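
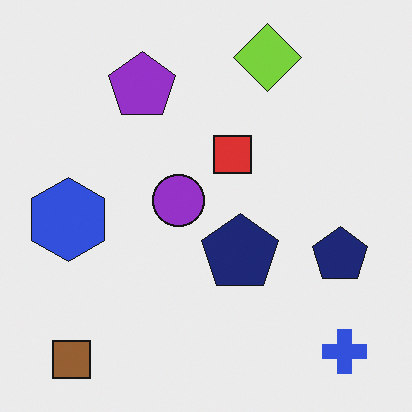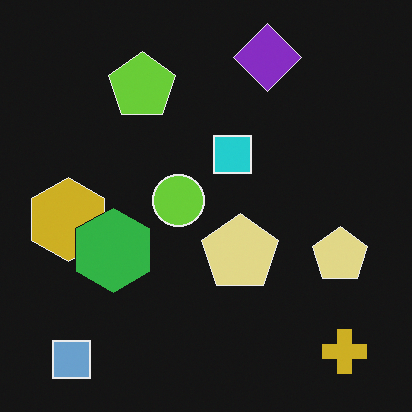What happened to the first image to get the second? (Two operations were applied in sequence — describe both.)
The image was color-inverted (negative), then overlaid with an additional green hexagon.

The light background has become dark and every shape's color is its complement — a photographic negative. A green hexagon appears in the second image that is absent from the first.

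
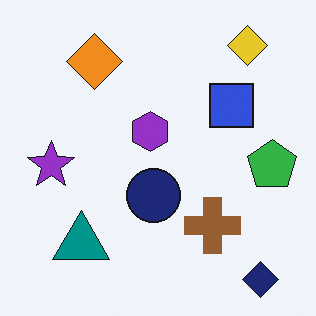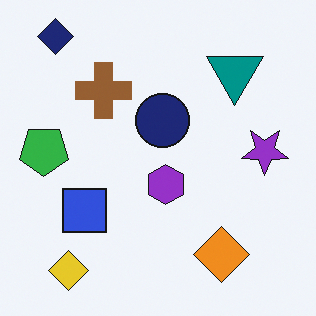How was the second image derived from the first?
The transformation is: rotated 180°.

The navy diamond sits in the bottom-right of the first image and the top-left of the second — consistent with a whole-image 180° rotation.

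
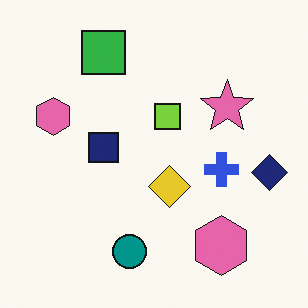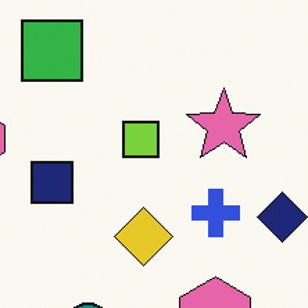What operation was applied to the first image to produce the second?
The second image is the first cropped to a modestly smaller region and rescaled.

The visible shapes are larger and the field of view is narrower; shapes near the original edges may be partly or wholly outside the frame — a crop-and-rescale.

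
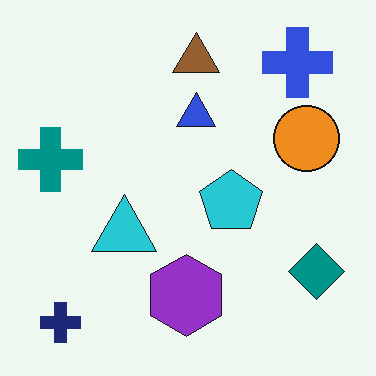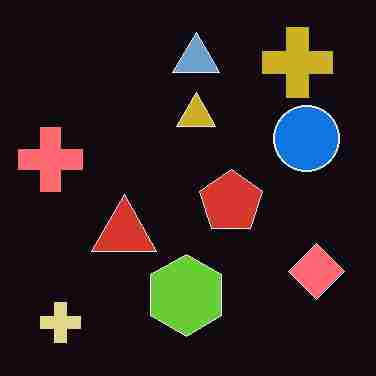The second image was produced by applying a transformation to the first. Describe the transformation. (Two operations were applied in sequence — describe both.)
Color-inverted (negative), then degraded with heavy JPEG compression.

The light background has become dark and every shape's color is its complement — a photographic negative. Blocky 8×8 compression artifacts appear around shape edges and the flat background shows ringing — characteristic JPEG degradation.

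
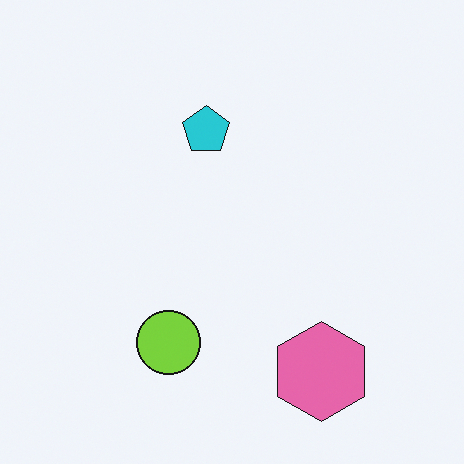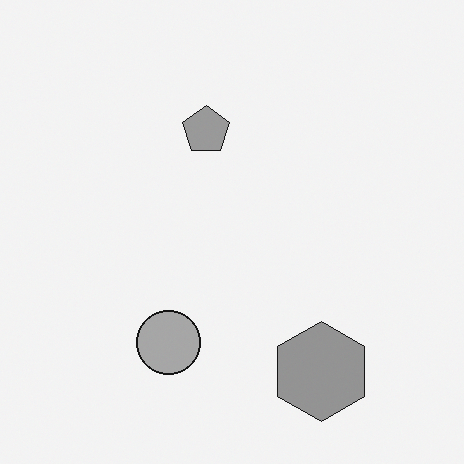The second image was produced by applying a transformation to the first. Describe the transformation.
It was converted to grayscale.

All color is removed — every shape is now a shade of grey.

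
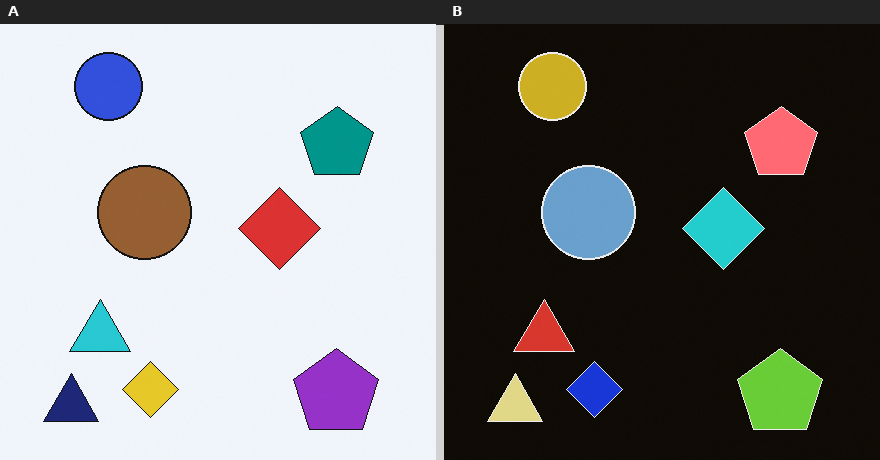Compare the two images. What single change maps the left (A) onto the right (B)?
The right (B) image is the left (A) color-inverted (negative).

The light background has become dark and every shape's color is its complement — a photographic negative.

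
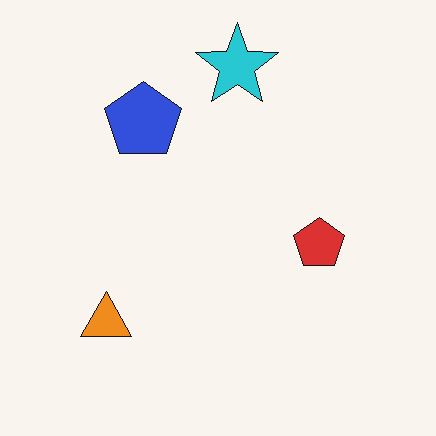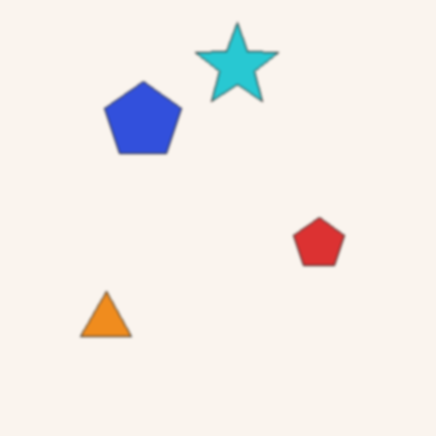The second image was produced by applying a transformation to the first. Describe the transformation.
It was slightly softened.

Shape edges and outlines are uniformly softened across the whole image.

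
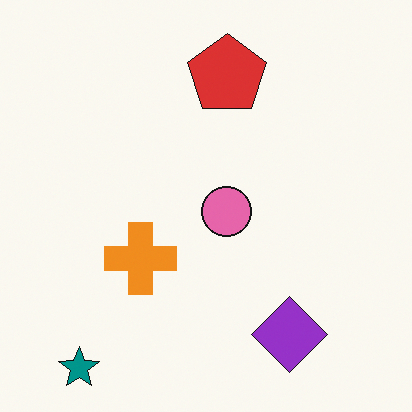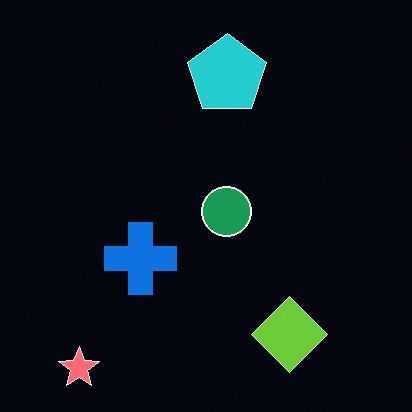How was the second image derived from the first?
The second image is the first color-inverted (negative).

The light background has become dark and every shape's color is its complement — a photographic negative.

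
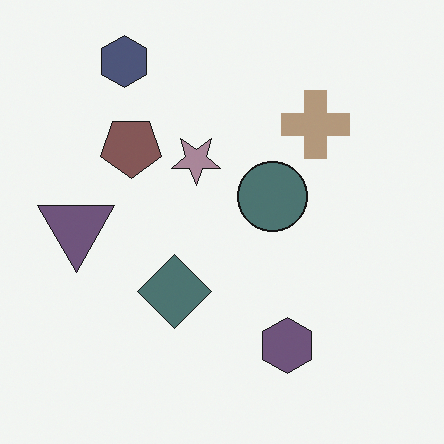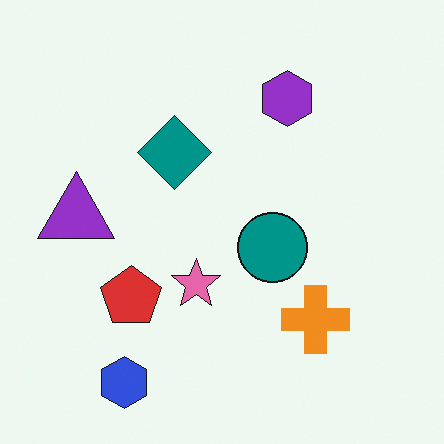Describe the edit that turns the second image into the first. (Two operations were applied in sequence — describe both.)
The first image is the second made much more muted (saturation change), then flipped vertically (top ↔ bottom).

All colors are more muted and greyish — a global saturation change. The blue hexagon is in the bottom-left of the second image and the top-left of the first — shapes on opposite sides of the horizontal midline have swapped in a mirror flip.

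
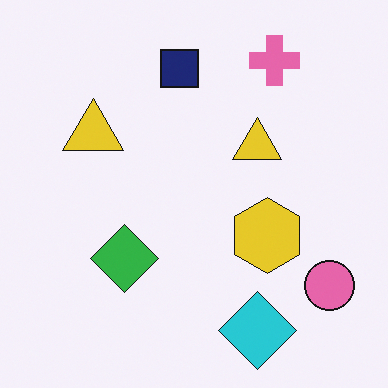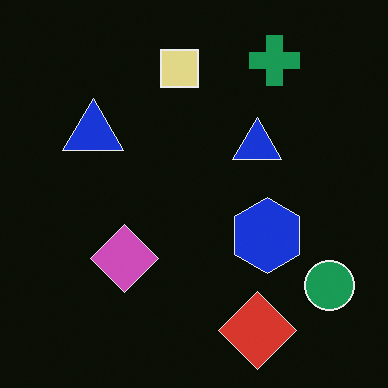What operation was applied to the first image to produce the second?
The transformation is: color-inverted (negative).

The light background has become dark and every shape's color is its complement — a photographic negative.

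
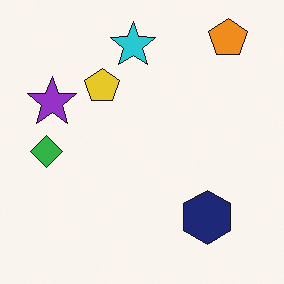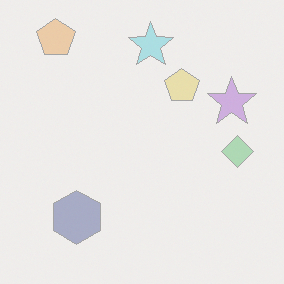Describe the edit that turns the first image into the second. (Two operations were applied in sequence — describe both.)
The transformation is: flipped horizontally (left ↔ right), then given much lower contrast.

The green diamond is in the left of the first image and the right of the second — shapes on opposite sides of the vertical midline have swapped in a mirror flip. Tones are pushed toward mid-grey across the whole image — a global contrast change.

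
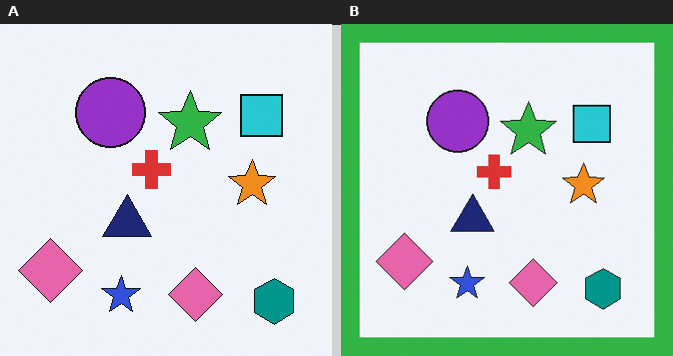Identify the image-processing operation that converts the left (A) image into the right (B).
The right (B) image is the left (A) framed with a green border.

A solid green frame runs around the edge of the right (B) image, with the content slightly shrunk inside it.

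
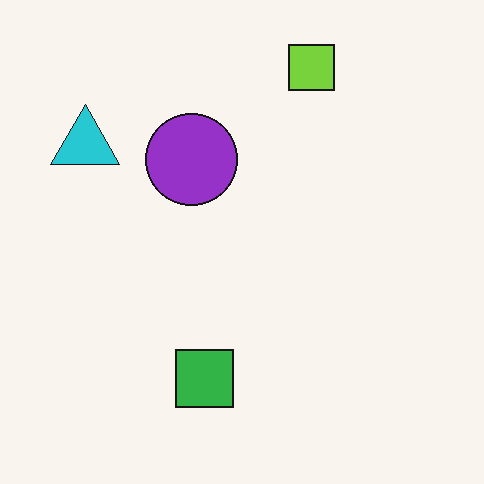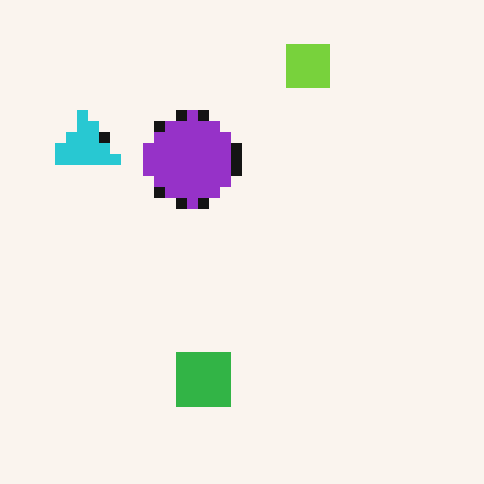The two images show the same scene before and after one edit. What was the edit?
Heavily pixelated into large blocks.

Shapes are reduced to large square blocks; fine edges and outlines are lost — a downscale-then-upscale (mosaic) effect.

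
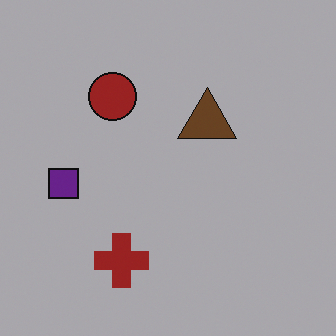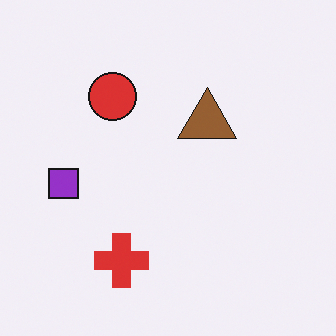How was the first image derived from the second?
The first image is the second substantially darkened.

Every pixel — background and shapes alike — is uniformly darkened.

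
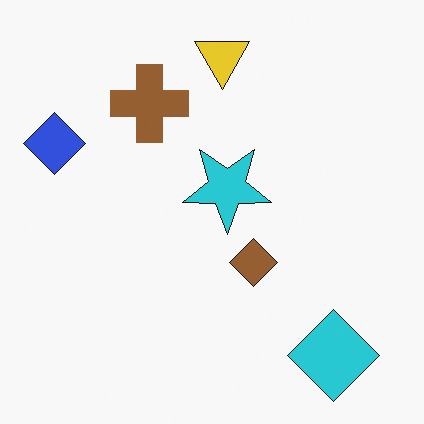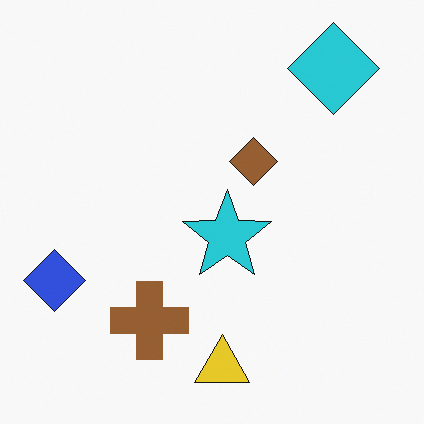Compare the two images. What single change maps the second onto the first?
The image was flipped vertically (top ↔ bottom).

The yellow triangle is in the bottom of the second image and the top of the first — shapes on opposite sides of the horizontal midline have swapped in a mirror flip.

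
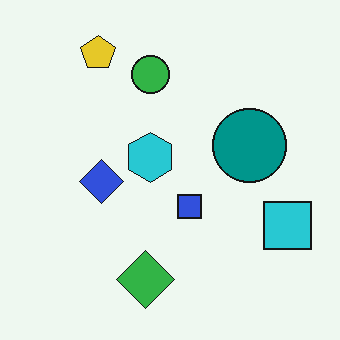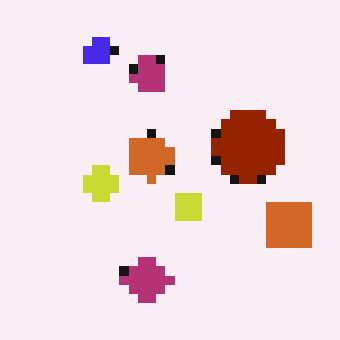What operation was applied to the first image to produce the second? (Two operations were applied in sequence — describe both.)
This is the original image hue-shifted through roughly half the color wheel, then coarsely pixelated.

Every shape's color has rotated by the same amount around the hue wheel — a uniform hue shift. Shapes are reduced to large square blocks; fine edges and outlines are lost — a downscale-then-upscale (mosaic) effect.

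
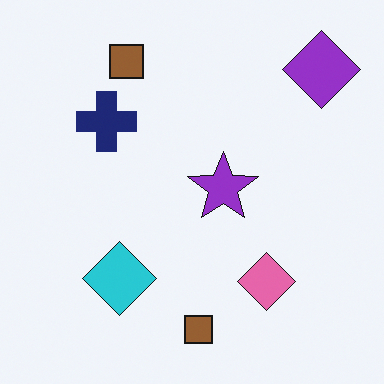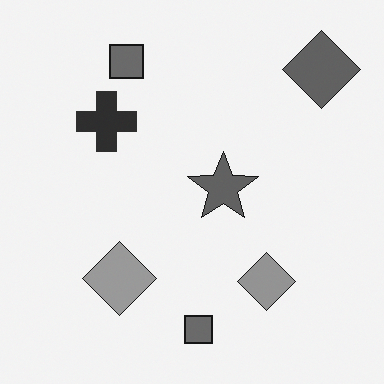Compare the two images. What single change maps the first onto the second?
This is the original image converted to grayscale.

All color is removed — every shape is now a shade of grey.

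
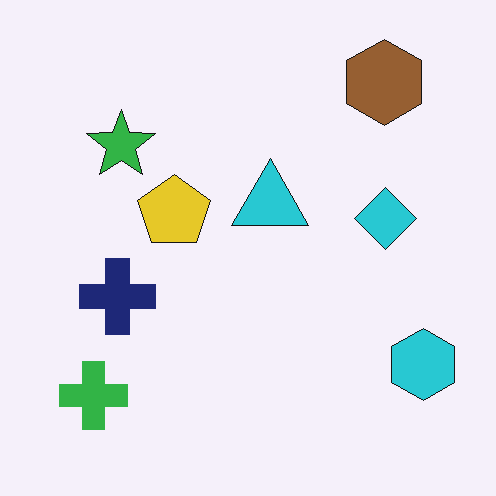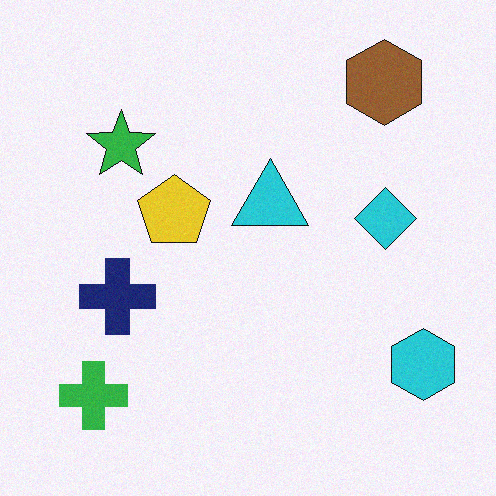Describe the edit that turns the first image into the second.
The image was degraded with light additive noise.

Random speckle covers the whole image, including the flat background.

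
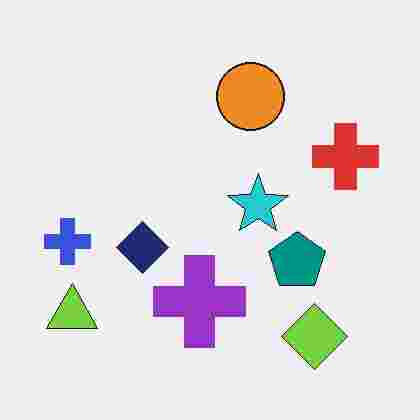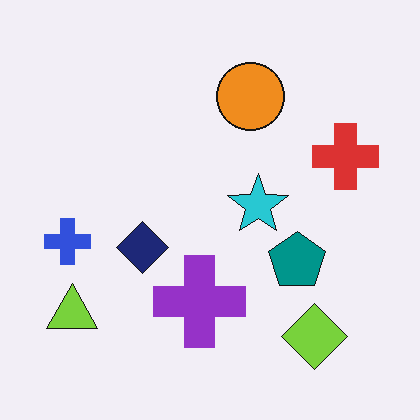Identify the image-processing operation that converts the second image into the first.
It was heavily JPEG-compressed with obvious blocking artifacts.

Blocky 8×8 compression artifacts appear around shape edges and the flat background shows ringing — characteristic JPEG degradation.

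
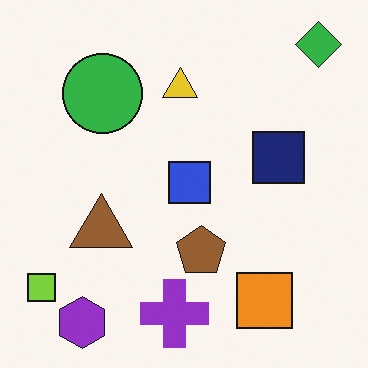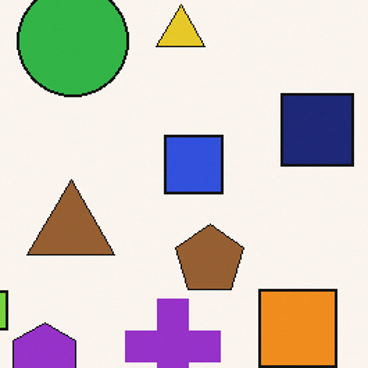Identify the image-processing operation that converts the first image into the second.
The image was cropped slightly and scaled back up.

The visible shapes are larger and the field of view is narrower; shapes near the original edges may be partly or wholly outside the frame — a crop-and-rescale.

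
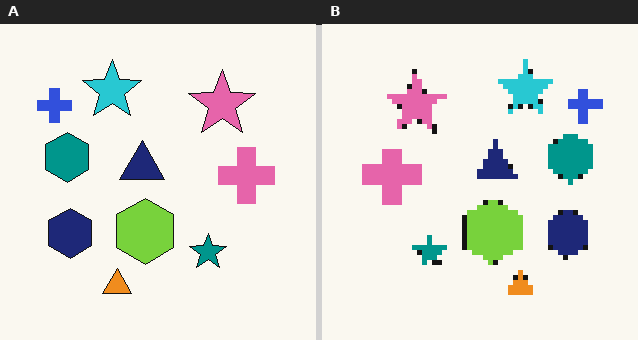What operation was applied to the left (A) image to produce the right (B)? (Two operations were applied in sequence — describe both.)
The right (B) image is the left (A) flipped horizontally (left ↔ right), then lightly pixelated (a mild mosaic effect).

The blue cross is in the top-left of the left (A) image and the top-right of the right (B) — shapes on opposite sides of the vertical midline have swapped in a mirror flip. Shapes are reduced to large square blocks; fine edges and outlines are lost — a downscale-then-upscale (mosaic) effect.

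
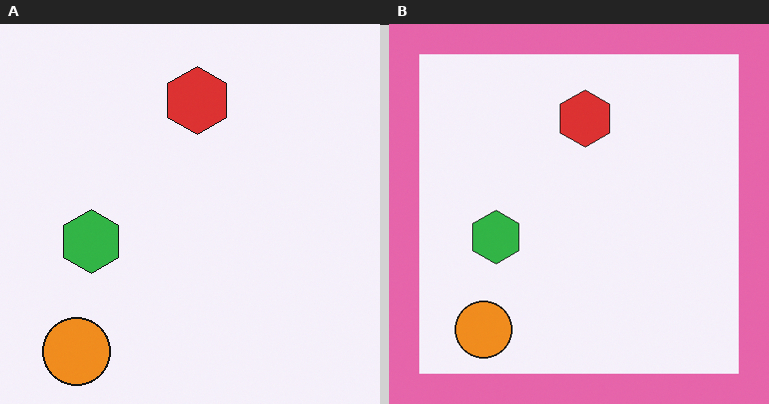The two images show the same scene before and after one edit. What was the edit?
The image was framed with a pink border.

A solid pink frame runs around the edge of the right (B) image, with the content slightly shrunk inside it.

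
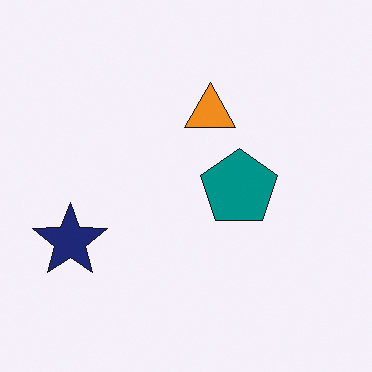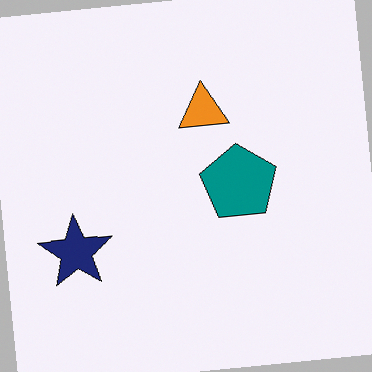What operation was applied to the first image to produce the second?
Rotated counter-clockwise by a slight angle.

Every shape is tilted by the same angle and the image corners show triangular fill wedges — a whole-image rotation by a non-right angle.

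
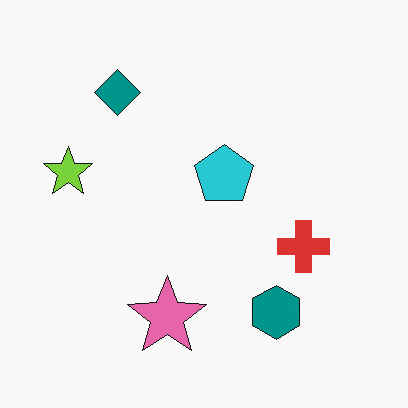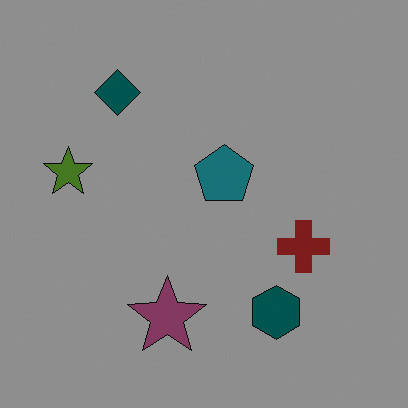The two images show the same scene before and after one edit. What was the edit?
The image was darkened a lot.

Every pixel — background and shapes alike — is uniformly darkened.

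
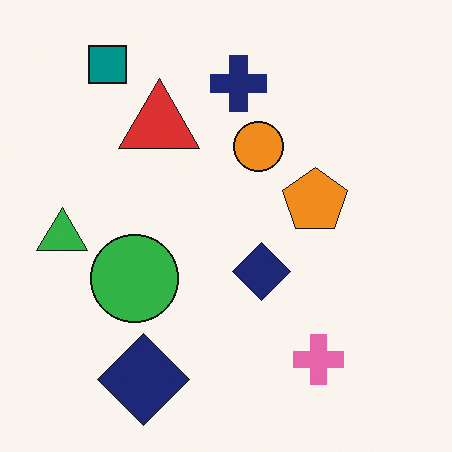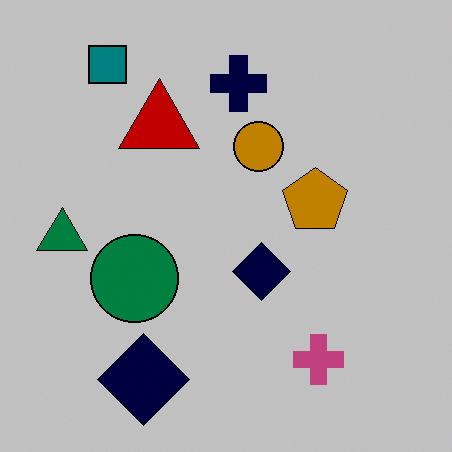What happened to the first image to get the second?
The image was aggressively posterized.

Each flat color has snapped to a coarser quantized level — most visibly, the near-white background has dropped to a flat grey.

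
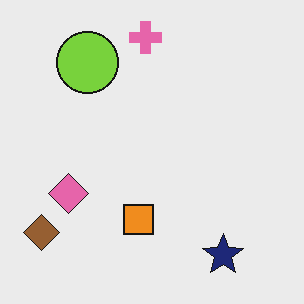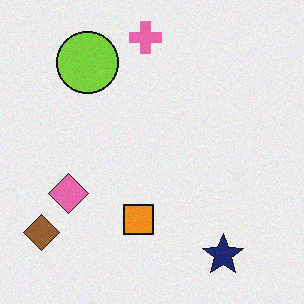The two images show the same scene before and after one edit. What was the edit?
The image was degraded with light additive noise.

Random speckle covers the whole image, including the flat background.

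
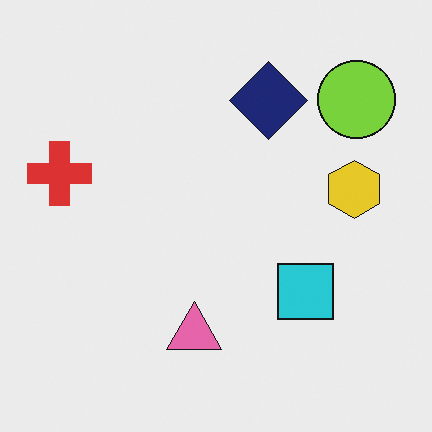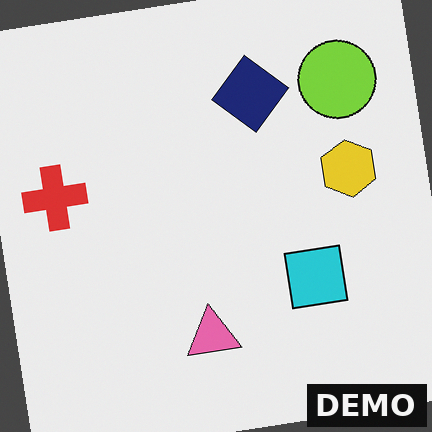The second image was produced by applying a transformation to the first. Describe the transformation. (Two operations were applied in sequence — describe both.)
Rotated counter-clockwise by a few degrees, then watermarked with the text "DEMO" in the lower-right corner.

Every shape is tilted by the same angle and the image corners show triangular fill wedges — a whole-image rotation by a non-right angle. A dark label reading "DEMO" appears in the lower-right corner.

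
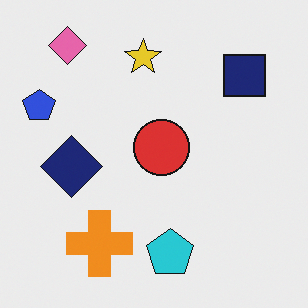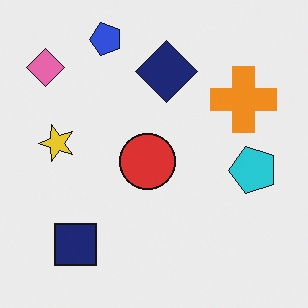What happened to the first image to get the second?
The image was transposed (reflected across the top-left ↔ bottom-right diagonal).

Shapes have swapped their row and column positions — what was in the top-right is now in the bottom-left — a diagonal reflection.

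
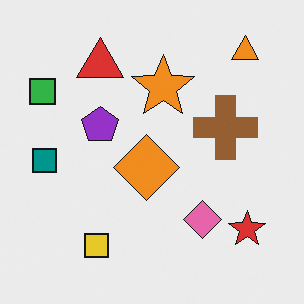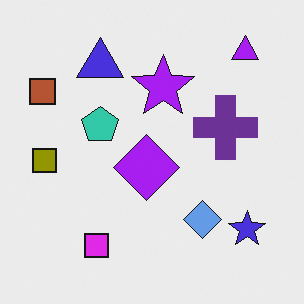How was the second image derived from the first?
The second image is the first hue-shifted by a large amount.

Every shape's color has rotated by the same amount around the hue wheel — a uniform hue shift.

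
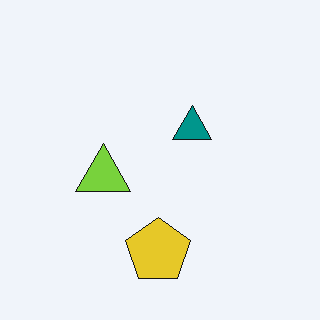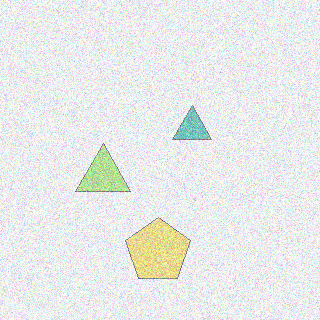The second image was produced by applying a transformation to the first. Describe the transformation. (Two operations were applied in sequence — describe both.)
This is the original image washed out (contrast reduced), then degraded with visible gaussian noise.

Tones are pushed toward mid-grey across the whole image — a global contrast change. Random speckle covers the whole image, including the flat background.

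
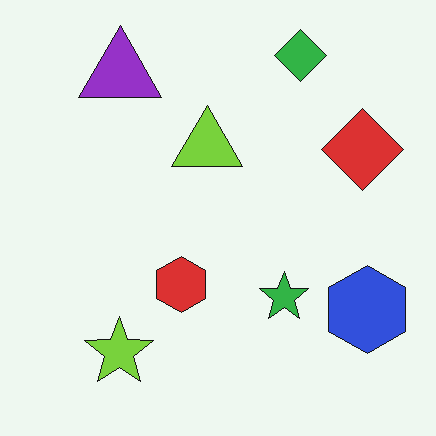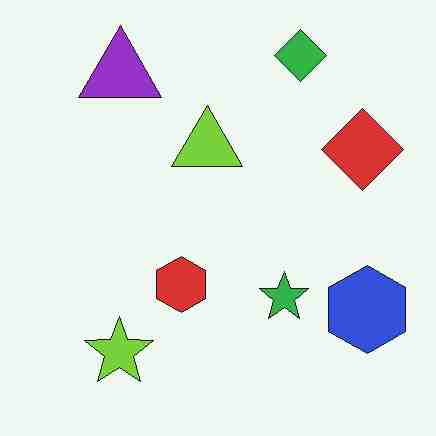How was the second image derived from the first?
Heavily JPEG-compressed with obvious blocking artifacts.

Blocky 8×8 compression artifacts appear around shape edges and the flat background shows ringing — characteristic JPEG degradation.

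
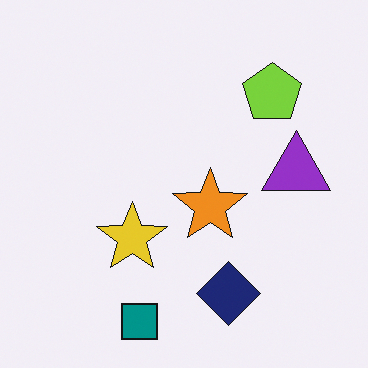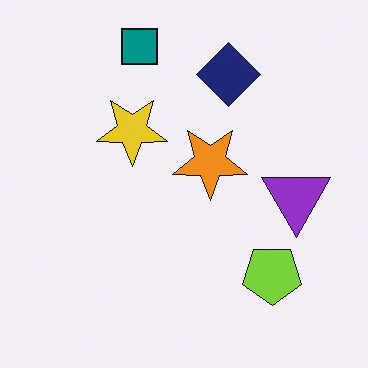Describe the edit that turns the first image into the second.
Flipped vertically (top ↔ bottom).

The teal square is in the bottom of the first image and the top of the second — shapes on opposite sides of the horizontal midline have swapped in a mirror flip.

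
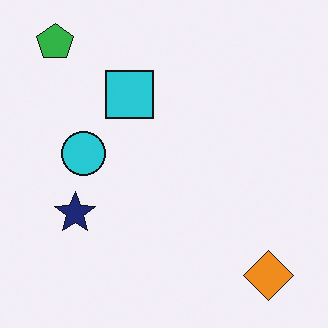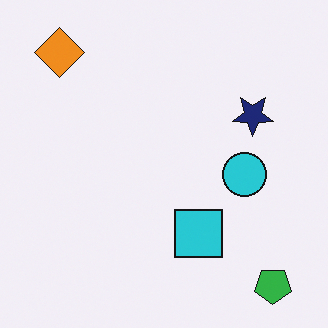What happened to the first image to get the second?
This is the original image rotated 180°.

The green pentagon sits in the top-left of the first image and the bottom-right of the second — consistent with a whole-image 180° rotation.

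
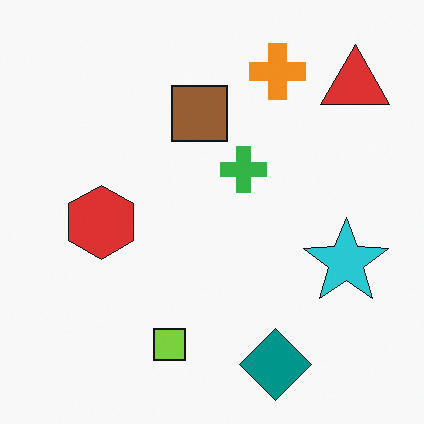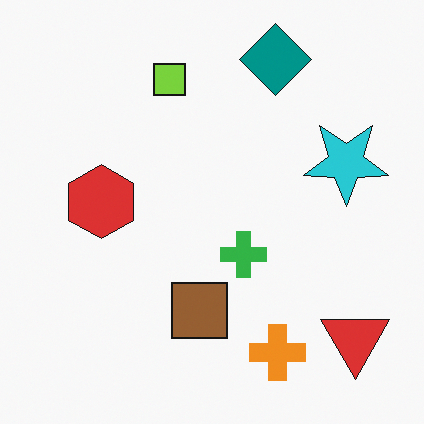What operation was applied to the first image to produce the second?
The image was flipped vertically (top ↔ bottom).

The teal diamond is in the bottom of the first image and the top of the second — shapes on opposite sides of the horizontal midline have swapped in a mirror flip.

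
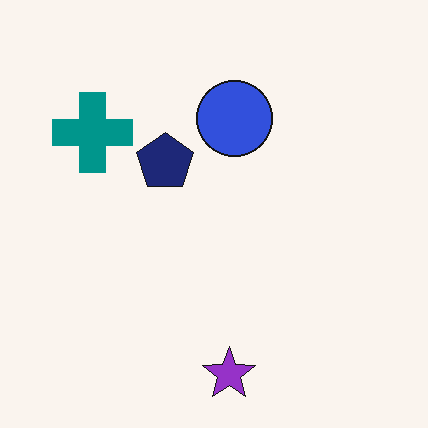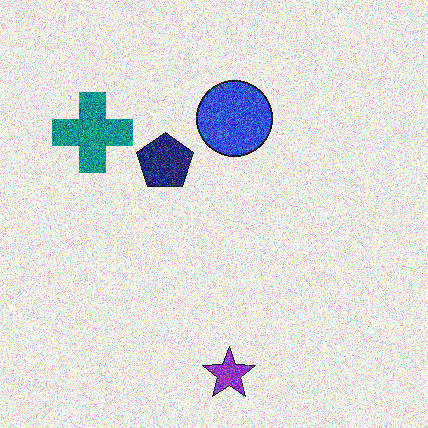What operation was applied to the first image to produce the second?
The transformation is: degraded with a thick layer of grain.

Random speckle covers the whole image, including the flat background.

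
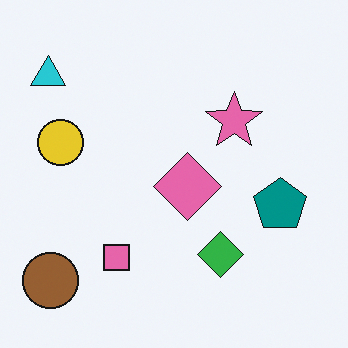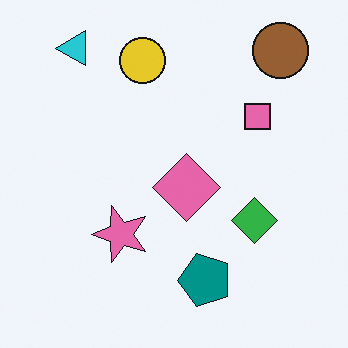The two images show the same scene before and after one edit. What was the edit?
The image was transposed (reflected across the top-left ↔ bottom-right diagonal).

Shapes have swapped their row and column positions — what was in the top-right is now in the bottom-left — a diagonal reflection.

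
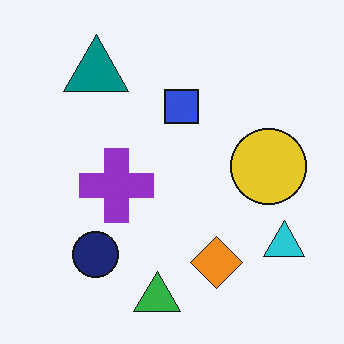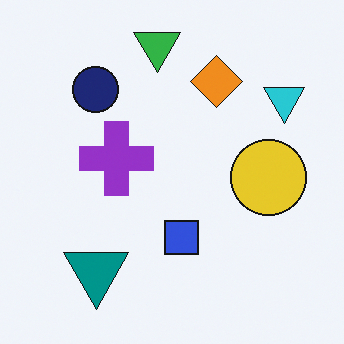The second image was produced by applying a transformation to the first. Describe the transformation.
The image was flipped vertically (top ↔ bottom).

The green triangle is in the bottom of the first image and the top of the second — shapes on opposite sides of the horizontal midline have swapped in a mirror flip.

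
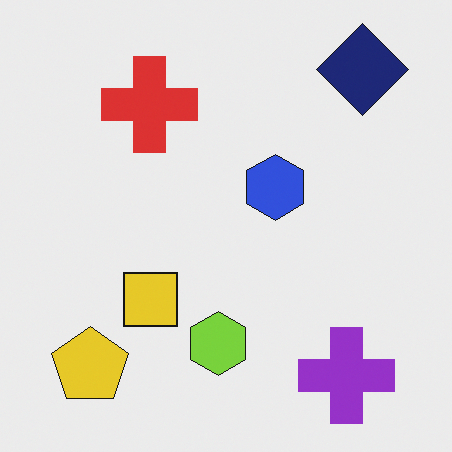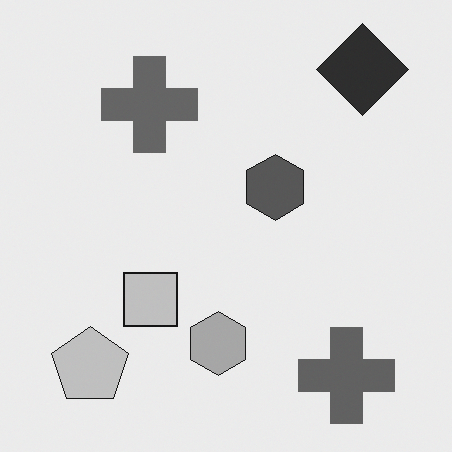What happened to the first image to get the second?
This is the original image converted to grayscale.

All color is removed — every shape is now a shade of grey.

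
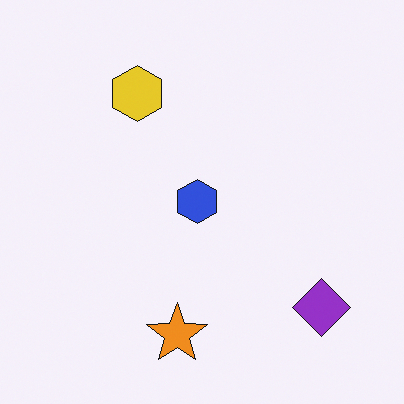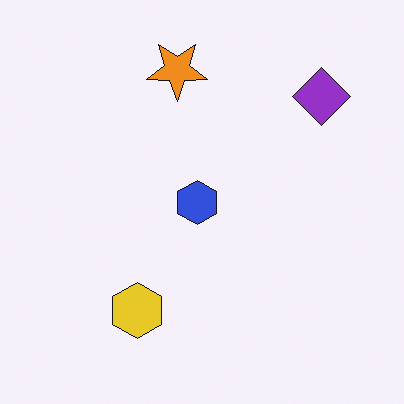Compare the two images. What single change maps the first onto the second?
This is the original image flipped vertically (top ↔ bottom).

The orange star is in the bottom of the first image and the top of the second — shapes on opposite sides of the horizontal midline have swapped in a mirror flip.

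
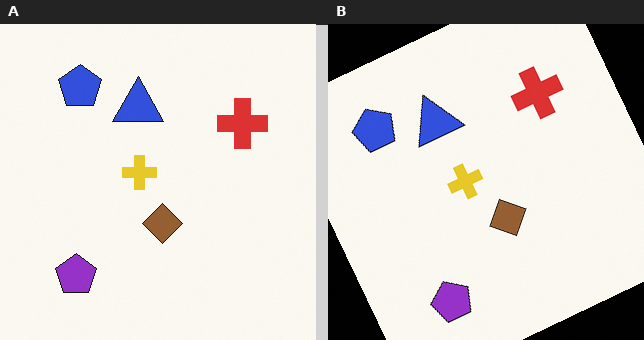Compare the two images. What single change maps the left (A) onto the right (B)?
The image was rotated counter-clockwise by a moderate amount.

Every shape is tilted by the same angle and the image corners show triangular fill wedges — a whole-image rotation by a non-right angle.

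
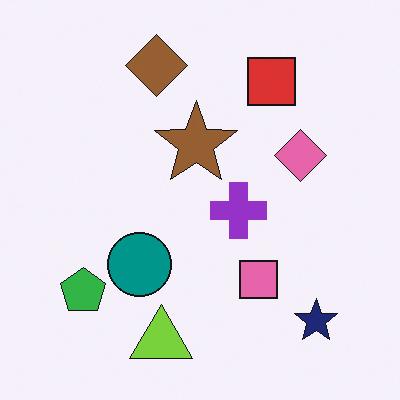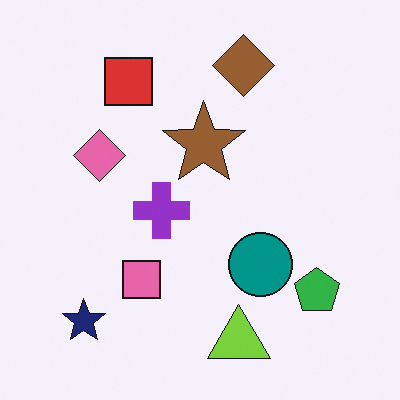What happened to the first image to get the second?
This is the original image flipped horizontally (left ↔ right).

The green pentagon is in the bottom-left of the first image and the bottom-right of the second — shapes on opposite sides of the vertical midline have swapped in a mirror flip.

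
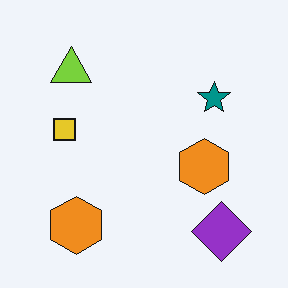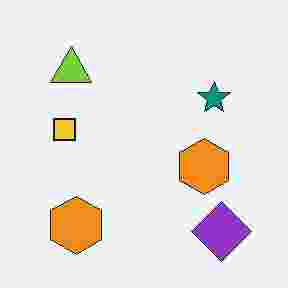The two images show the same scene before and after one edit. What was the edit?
It was heavily JPEG-compressed with obvious blocking artifacts.

Blocky 8×8 compression artifacts appear around shape edges and the flat background shows ringing — characteristic JPEG degradation.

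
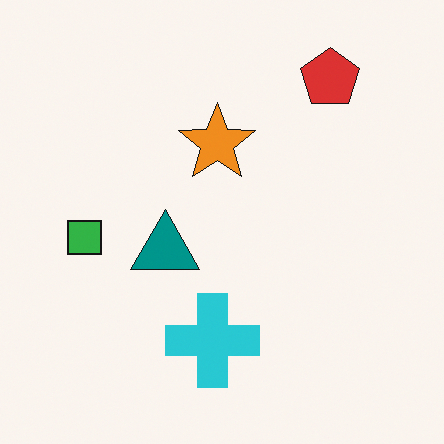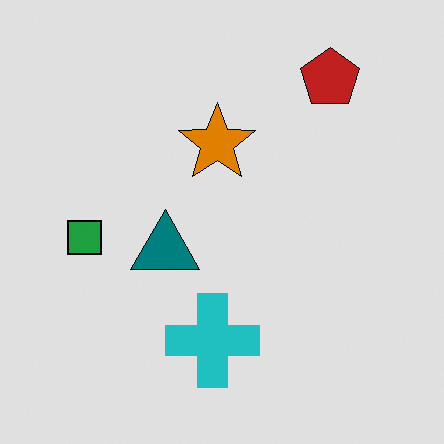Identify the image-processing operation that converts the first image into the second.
This is the original image posterized to a reduced palette.

Each flat color has snapped to a coarser quantized level — most visibly, the near-white background has dropped to a flat grey.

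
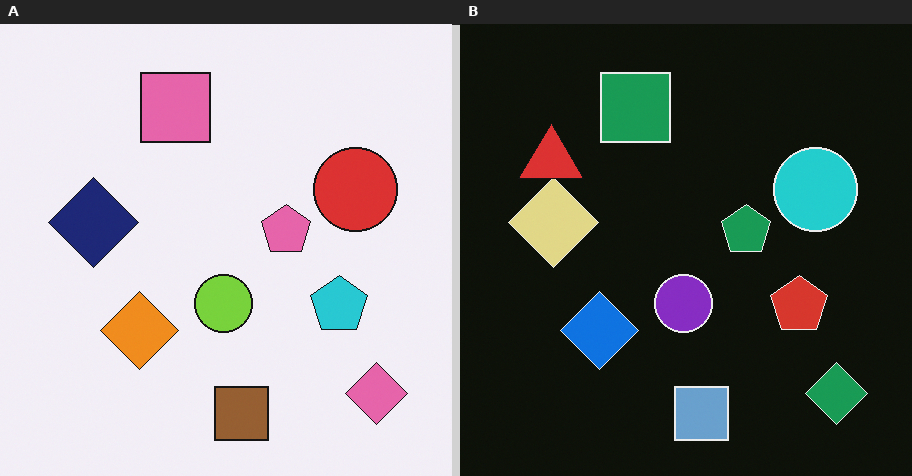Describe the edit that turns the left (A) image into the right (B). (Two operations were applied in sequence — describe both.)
It was color-inverted (negative), then overlaid with an additional red triangle.

The light background has become dark and every shape's color is its complement — a photographic negative. A red triangle appears in the right (B) image that is absent from the left (A).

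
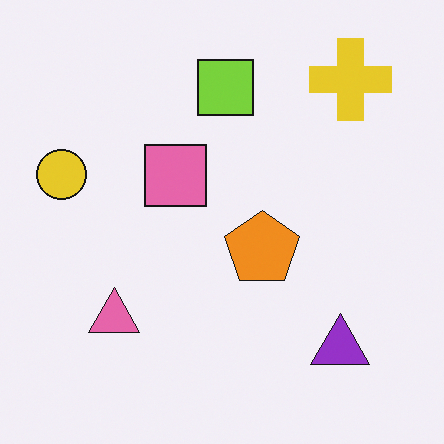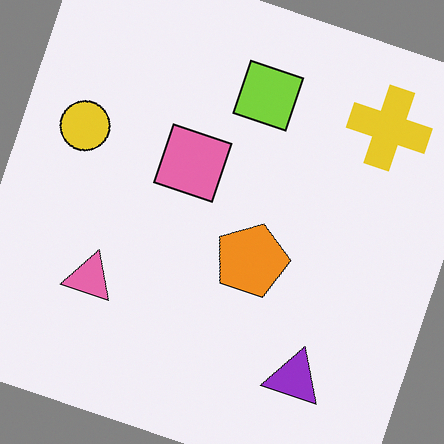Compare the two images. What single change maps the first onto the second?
The second image is the first rotated clockwise by a moderate amount.

Every shape is tilted by the same angle and the image corners show triangular fill wedges — a whole-image rotation by a non-right angle.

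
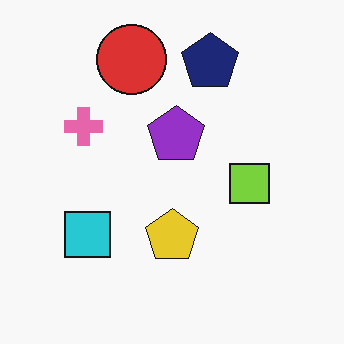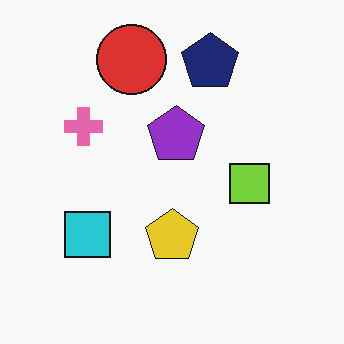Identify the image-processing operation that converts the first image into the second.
The transformation is: given moderate JPEG compression.

Blocky 8×8 compression artifacts appear around shape edges and the flat background shows ringing — characteristic JPEG degradation.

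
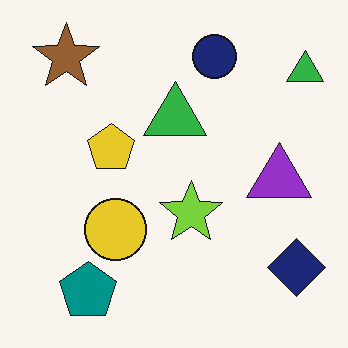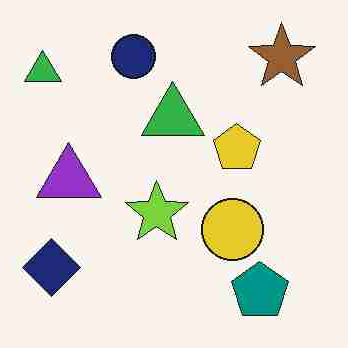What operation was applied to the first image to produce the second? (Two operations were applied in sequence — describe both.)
It was degraded with heavy JPEG compression, then flipped horizontally (left ↔ right).

Blocky 8×8 compression artifacts appear around shape edges and the flat background shows ringing — characteristic JPEG degradation. The navy diamond is in the bottom-right of the first image and the bottom-left of the second — shapes on opposite sides of the vertical midline have swapped in a mirror flip.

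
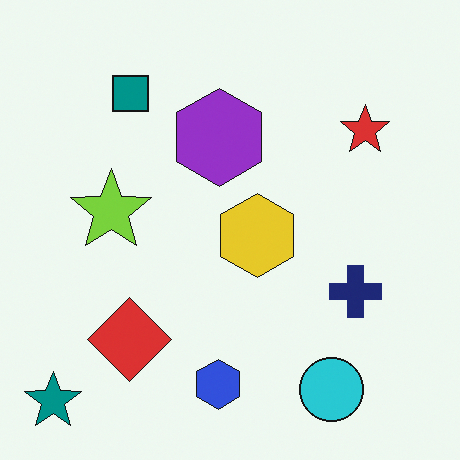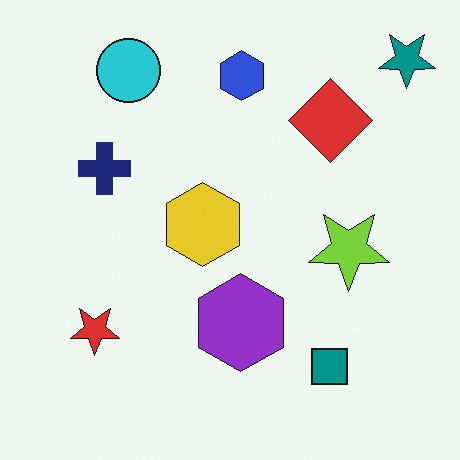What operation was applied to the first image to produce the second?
The second image is the first rotated 180°.

The teal star sits in the bottom-left of the first image and the top-right of the second — consistent with a whole-image 180° rotation.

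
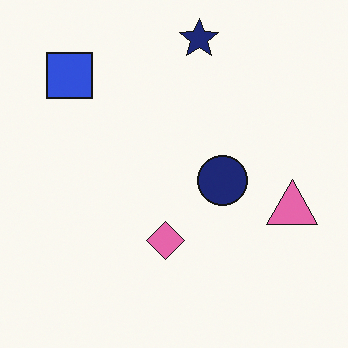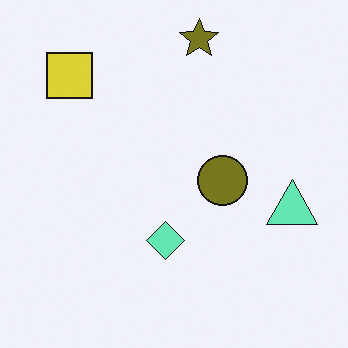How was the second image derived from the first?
It was hue-shifted through roughly half the color wheel.

Every shape's color has rotated by the same amount around the hue wheel — a uniform hue shift.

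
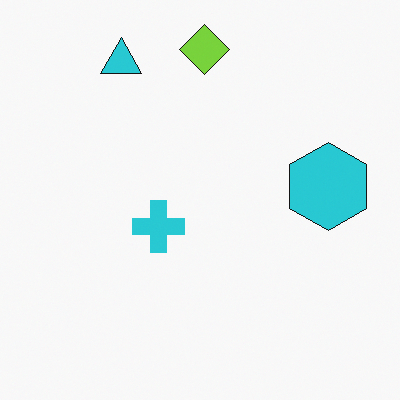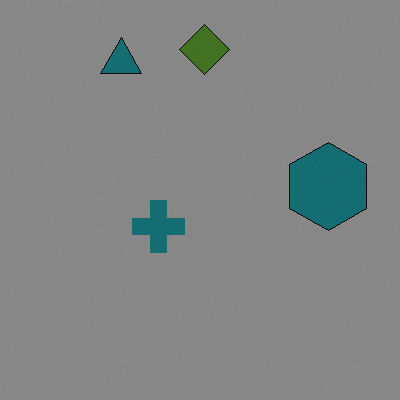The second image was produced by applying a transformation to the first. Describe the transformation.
Substantially darkened.

Every pixel — background and shapes alike — is uniformly darkened.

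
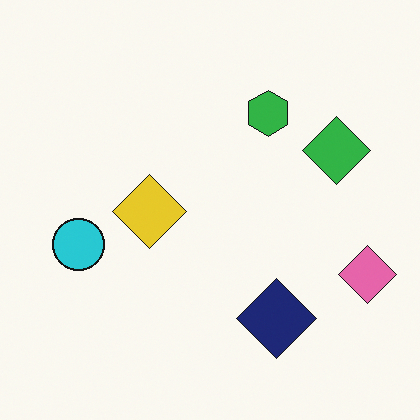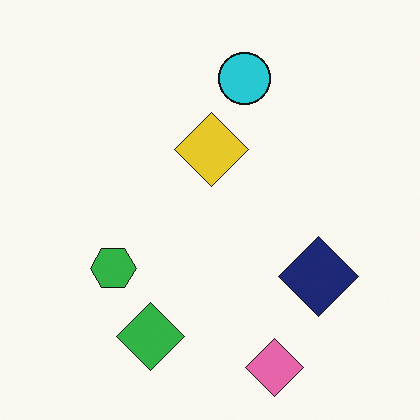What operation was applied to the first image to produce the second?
Transposed (reflected across the top-left ↔ bottom-right diagonal).

Shapes have swapped their row and column positions — what was in the top-right is now in the bottom-left — a diagonal reflection.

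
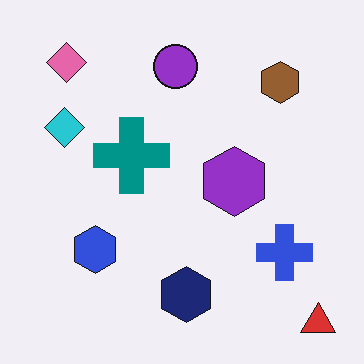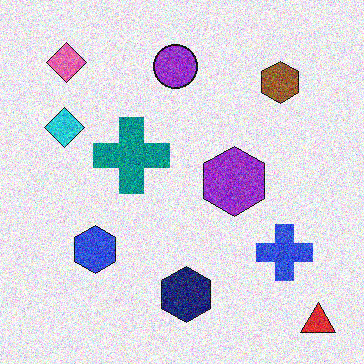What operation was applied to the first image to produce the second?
This is the original image degraded with a thick layer of grain.

Random speckle covers the whole image, including the flat background.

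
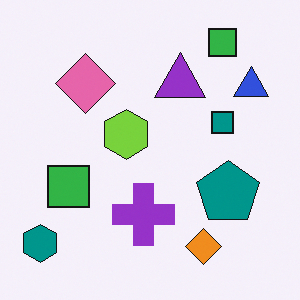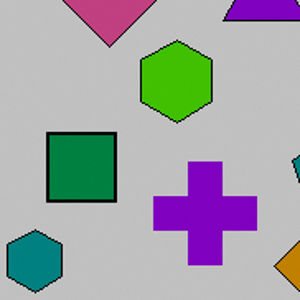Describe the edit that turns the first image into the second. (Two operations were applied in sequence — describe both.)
Heavily posterized to just a handful of flat colors, then cropped tightly and scaled back up.

Each flat color has snapped to a coarser quantized level — most visibly, the near-white background has dropped to a flat grey. The visible shapes are larger and the field of view is narrower; shapes near the original edges may be partly or wholly outside the frame — a crop-and-rescale.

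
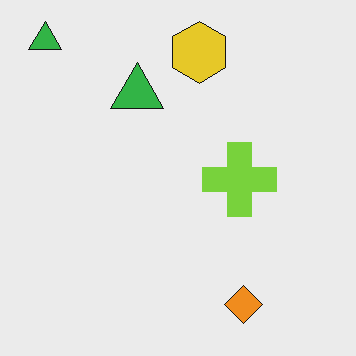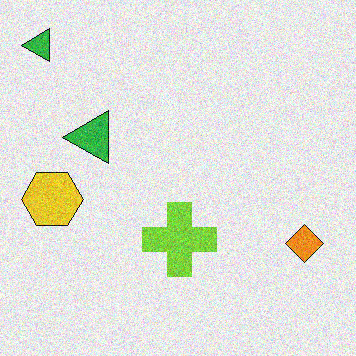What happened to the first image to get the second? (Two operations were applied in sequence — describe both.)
The second image is the first degraded with moderate additive noise, then transposed (reflected across the top-left ↔ bottom-right diagonal).

Random speckle covers the whole image, including the flat background. Shapes have swapped their row and column positions — what was in the top-right is now in the bottom-left — a diagonal reflection.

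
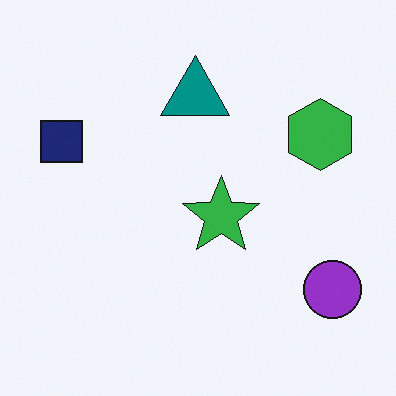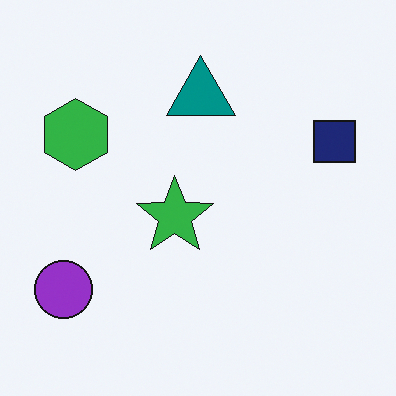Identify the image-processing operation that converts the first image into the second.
The transformation is: flipped horizontally (left ↔ right).

The navy square is in the left of the first image and the right of the second — shapes on opposite sides of the vertical midline have swapped in a mirror flip.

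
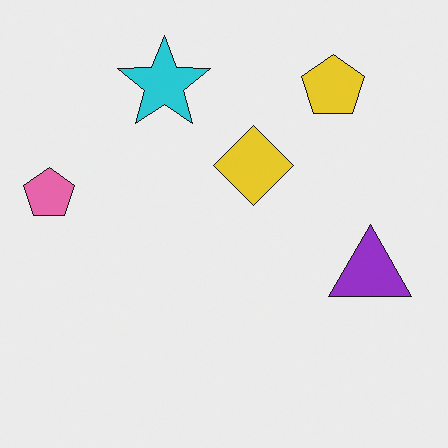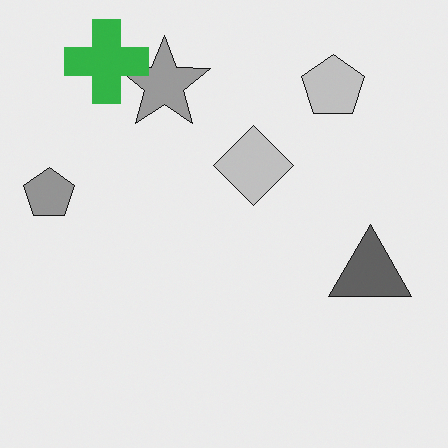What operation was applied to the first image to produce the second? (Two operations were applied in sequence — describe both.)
This is the original image converted to grayscale, then overlaid with an additional green cross.

All color is removed — every shape is now a shade of grey. A green cross appears in the second image that is absent from the first.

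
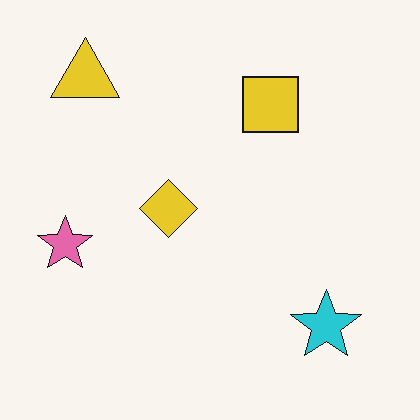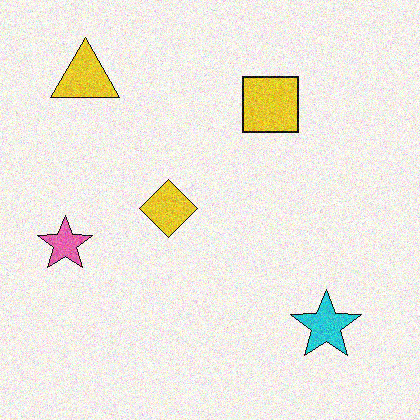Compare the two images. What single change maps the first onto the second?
Degraded with visible gaussian noise.

Random speckle covers the whole image, including the flat background.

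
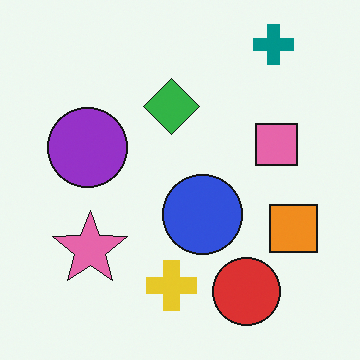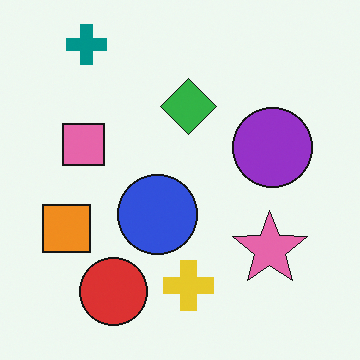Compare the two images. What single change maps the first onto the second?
Flipped horizontally (left ↔ right).

The orange square is in the right of the first image and the left of the second — shapes on opposite sides of the vertical midline have swapped in a mirror flip.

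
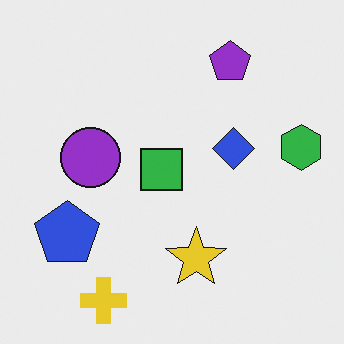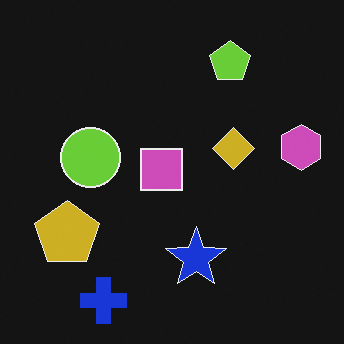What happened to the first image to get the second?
The transformation is: color-inverted (negative).

The light background has become dark and every shape's color is its complement — a photographic negative.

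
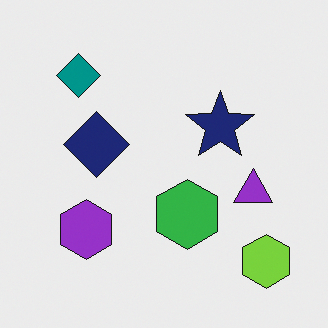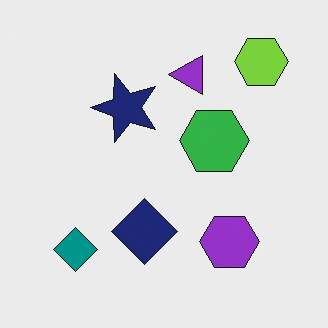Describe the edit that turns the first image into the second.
This is the original image rotated 90° counter-clockwise.

The lime hexagon sits in the bottom-right of the first image and the top-right of the second — consistent with a whole-image 90° counter-clockwise rotation.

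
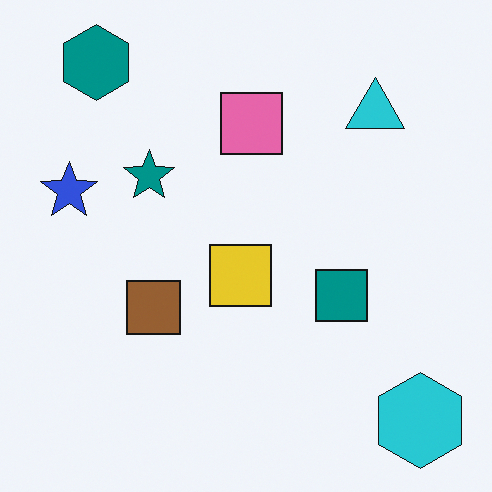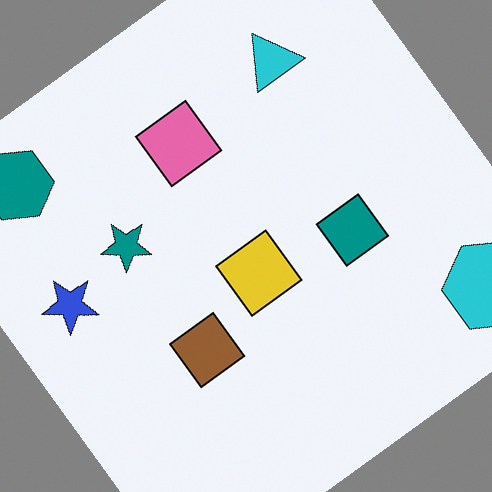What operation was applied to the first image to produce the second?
Rotated counter-clockwise by a large amount — several tens of degrees.

Every shape is tilted by the same angle and the image corners show triangular fill wedges — a whole-image rotation by a non-right angle.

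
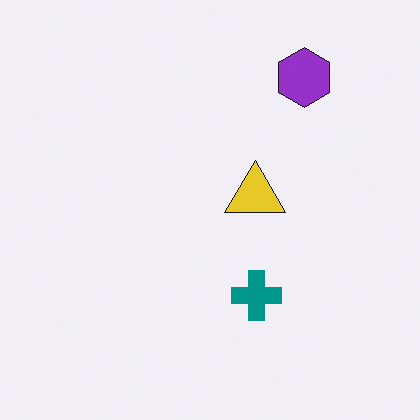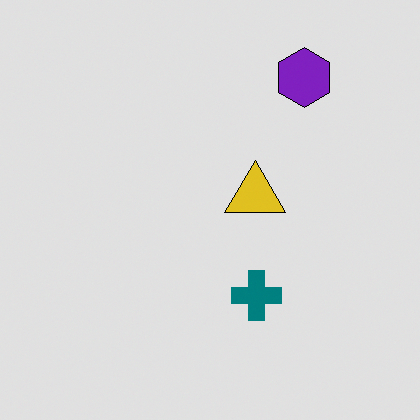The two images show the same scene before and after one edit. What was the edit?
The image was moderately posterized.

Each flat color has snapped to a coarser quantized level — most visibly, the near-white background has dropped to a flat grey.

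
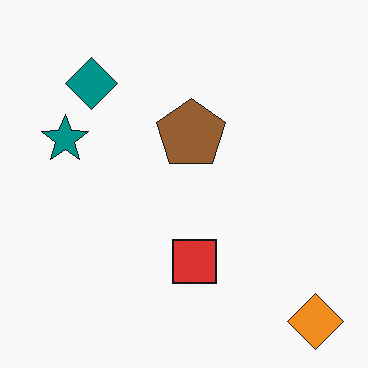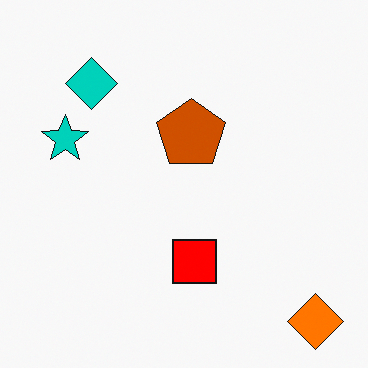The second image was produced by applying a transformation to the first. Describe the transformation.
The transformation is: heavily oversaturated.

All colors are more vivid — a global saturation change.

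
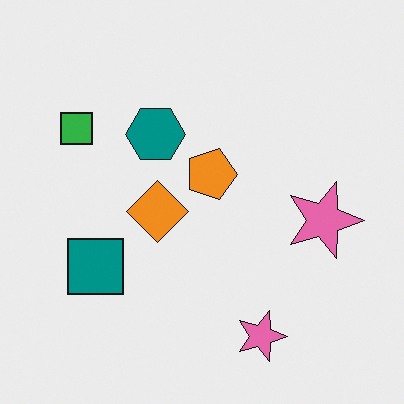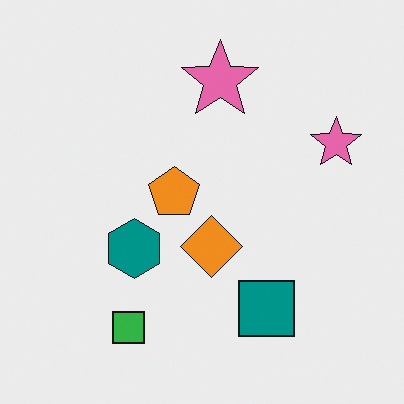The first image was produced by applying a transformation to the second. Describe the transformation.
Rotated 90° clockwise.

The green square sits in the bottom-left of the second image and the top-left of the first — consistent with a whole-image 90° clockwise rotation.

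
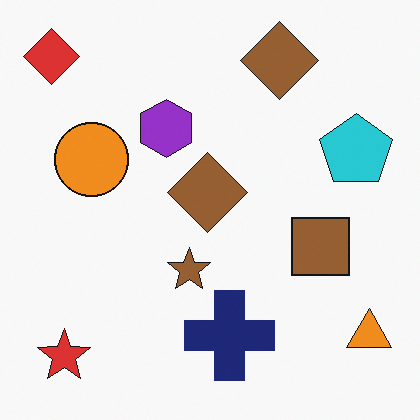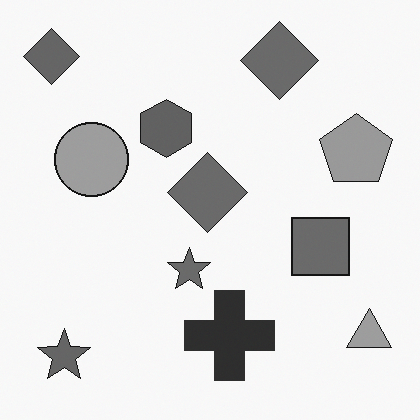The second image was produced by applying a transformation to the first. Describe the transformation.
Converted to grayscale.

All color is removed — every shape is now a shade of grey.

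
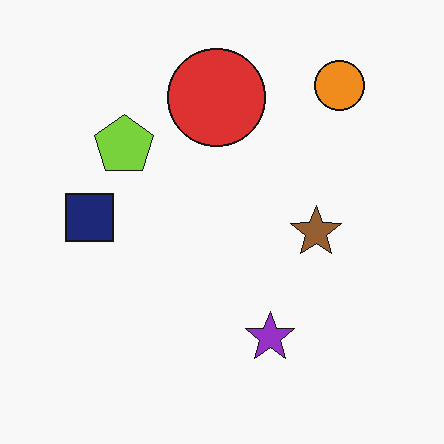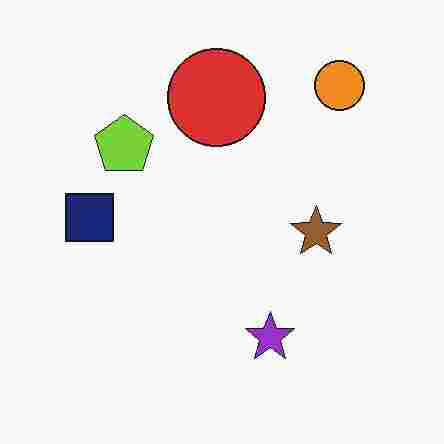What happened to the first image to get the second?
Degraded with heavy JPEG compression.

Blocky 8×8 compression artifacts appear around shape edges and the flat background shows ringing — characteristic JPEG degradation.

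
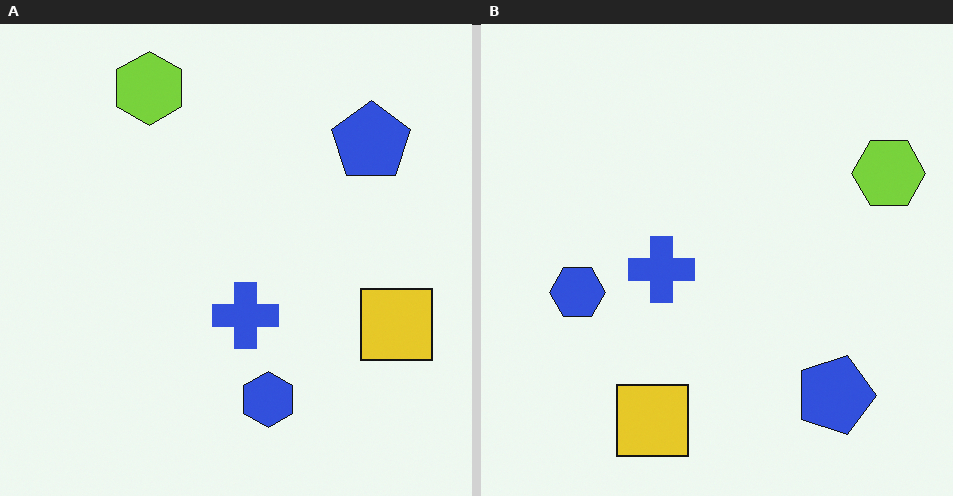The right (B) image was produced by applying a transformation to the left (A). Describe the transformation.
The transformation is: rotated 90° clockwise.

The lime hexagon sits in the top-left of the left (A) image and the top-right of the right (B) — consistent with a whole-image 90° clockwise rotation.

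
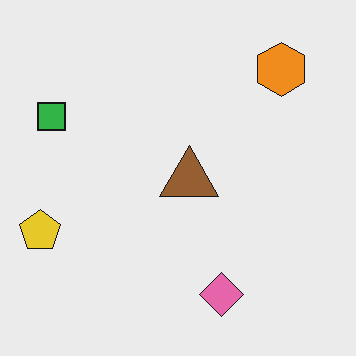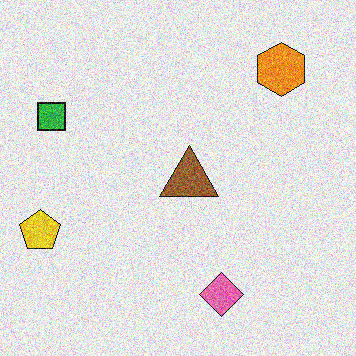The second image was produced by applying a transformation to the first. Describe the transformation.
The transformation is: degraded with strong gaussian noise.

Random speckle covers the whole image, including the flat background.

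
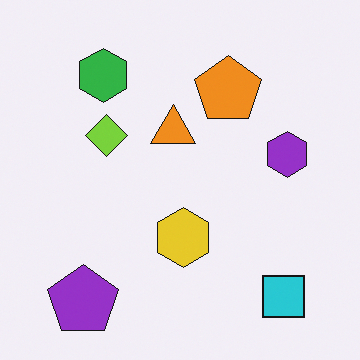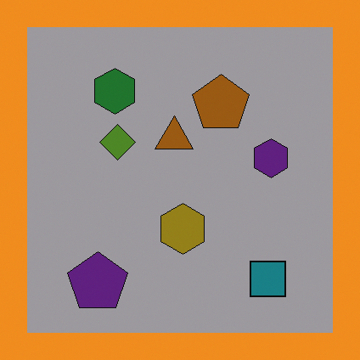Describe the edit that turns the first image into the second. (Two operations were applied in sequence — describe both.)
The second image is the first noticeably darkened, then framed with a orange border.

Every pixel — background and shapes alike — is uniformly darkened. A solid orange frame runs around the edge of the second image, with the content slightly shrunk inside it.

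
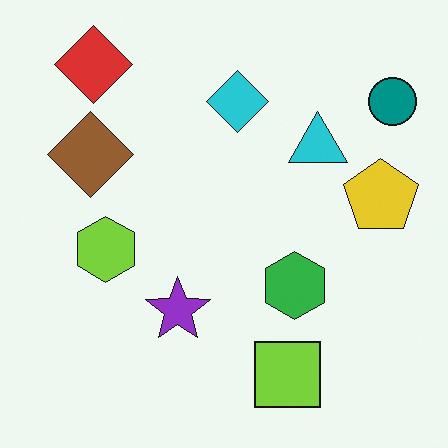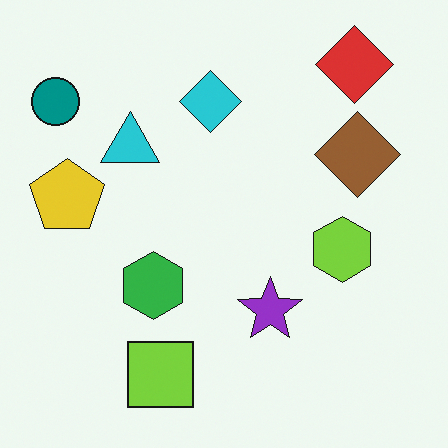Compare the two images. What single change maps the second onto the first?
It was flipped horizontally (left ↔ right).

The teal circle is in the top-left of the second image and the top-right of the first — shapes on opposite sides of the vertical midline have swapped in a mirror flip.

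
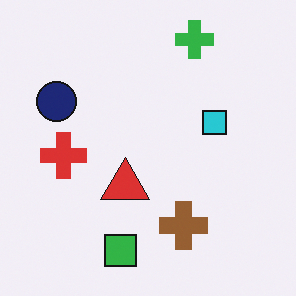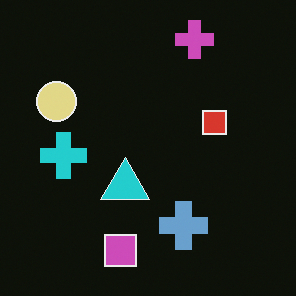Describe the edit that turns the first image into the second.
Color-inverted (negative).

The light background has become dark and every shape's color is its complement — a photographic negative.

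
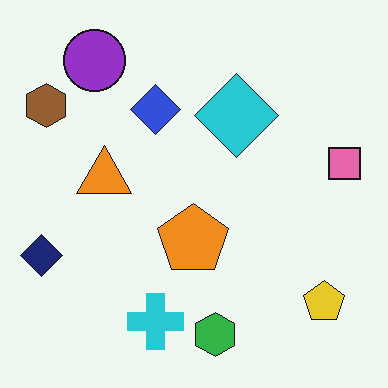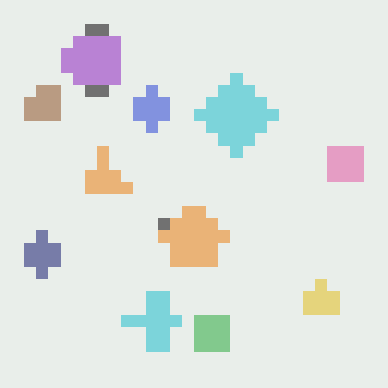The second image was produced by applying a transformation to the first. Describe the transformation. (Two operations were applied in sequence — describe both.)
The image was given much lower contrast, then coarsely pixelated.

Tones are pushed toward mid-grey across the whole image — a global contrast change. Shapes are reduced to large square blocks; fine edges and outlines are lost — a downscale-then-upscale (mosaic) effect.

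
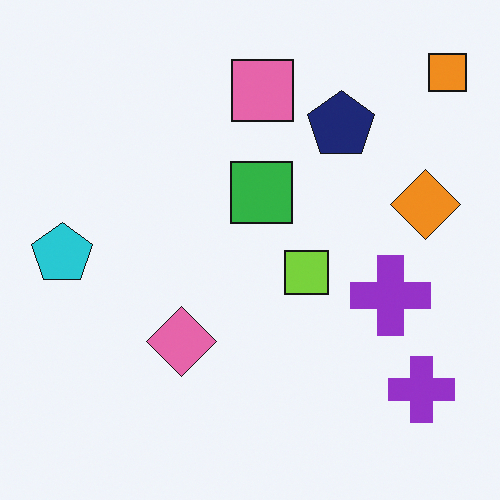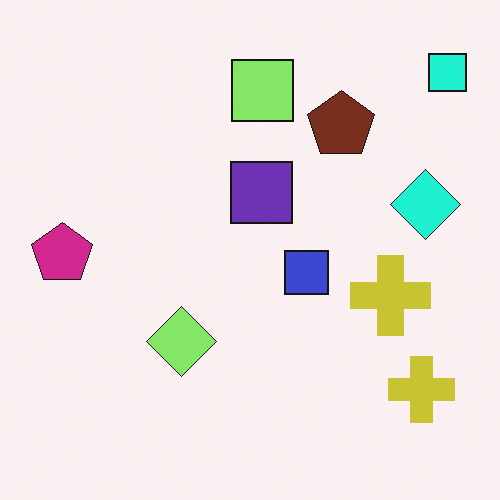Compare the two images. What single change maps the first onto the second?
The transformation is: hue-shifted through roughly a third of the color wheel.

Every shape's color has rotated by the same amount around the hue wheel — a uniform hue shift.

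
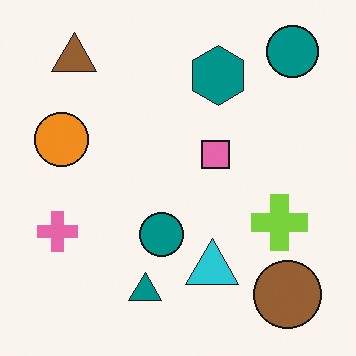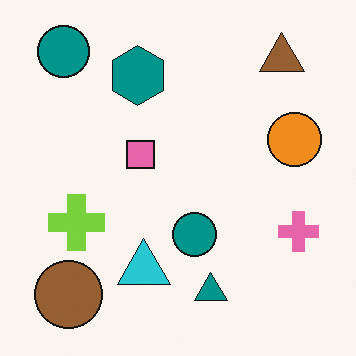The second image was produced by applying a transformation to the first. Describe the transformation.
The image was flipped horizontally (left ↔ right).

The pink cross is in the left of the first image and the right of the second — shapes on opposite sides of the vertical midline have swapped in a mirror flip.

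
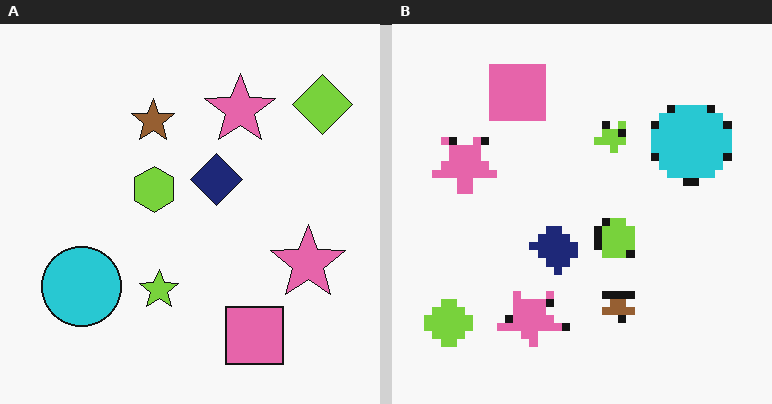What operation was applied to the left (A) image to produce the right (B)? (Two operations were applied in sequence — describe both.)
It was rotated 180°, then pixelated into visible square blocks.

The lime diamond sits in the top-right of the left (A) image and the bottom-left of the right (B) — consistent with a whole-image 180° rotation. Shapes are reduced to large square blocks; fine edges and outlines are lost — a downscale-then-upscale (mosaic) effect.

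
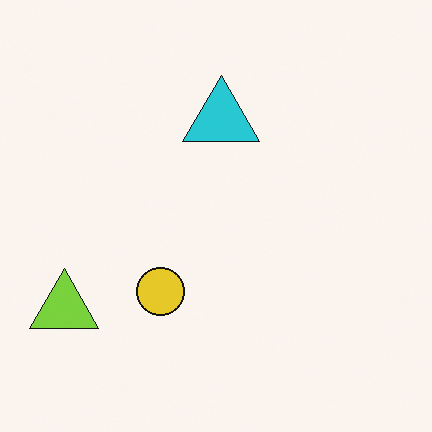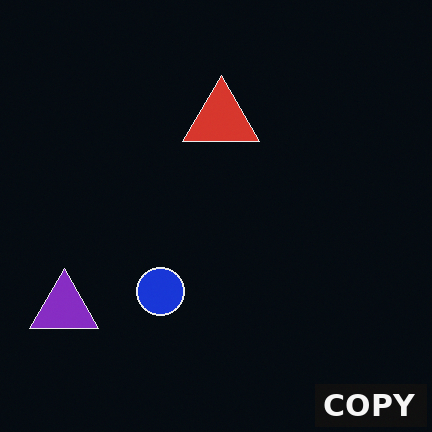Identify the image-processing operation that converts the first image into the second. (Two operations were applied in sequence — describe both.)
It was color-inverted (negative), then watermarked with the text "COPY" in the lower-right corner.

The light background has become dark and every shape's color is its complement — a photographic negative. A dark label reading "COPY" appears in the lower-right corner.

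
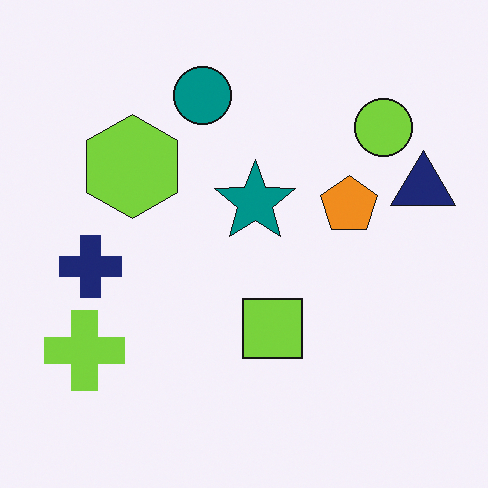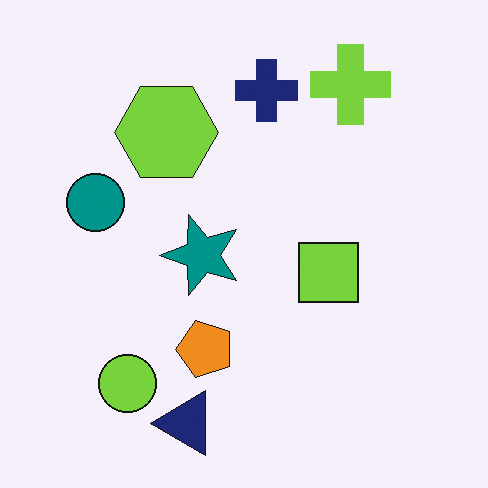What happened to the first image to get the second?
The image was transposed (reflected across the top-left ↔ bottom-right diagonal).

Shapes have swapped their row and column positions — what was in the top-right is now in the bottom-left — a diagonal reflection.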